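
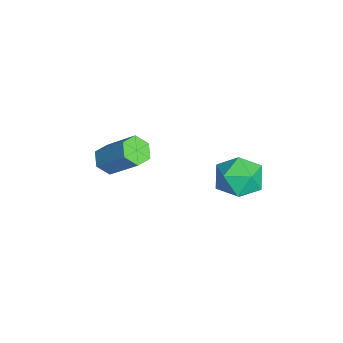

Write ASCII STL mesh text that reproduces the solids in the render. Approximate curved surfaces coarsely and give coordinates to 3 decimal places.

solid 
facet normal -0.628 0.429 0.649
outer loop
vertex 0.193 -0.319 1.599
vertex 0.771 -0.427 2.23
vertex 0.777 0.295 1.759
endloop
endfacet
facet normal -0.723 0.690 -0.008
outer loop
vertex 0.193 -0.319 1.599
vertex 0.777 0.295 1.759
vertex 0.585 0.084 0.945
endloop
endfacet
facet normal -0.886 0.146 -0.441
outer loop
vertex 0.193 -0.319 1.599
vertex 0.585 0.084 0.945
vertex 0.46 -0.769 0.914
endloop
endfacet
facet normal -0.891 -0.451 -0.051
outer loop
vertex 0.193 -0.319 1.599
vertex 0.46 -0.769 0.914
vertex 0.575 -1.085 1.708
endloop
endfacet
facet normal -0.732 -0.276 0.623
outer loop
vertex 0.193 -0.319 1.599
vertex 0.575 -1.085 1.708
vertex 0.771 -0.427 2.23
endloop
endfacet
facet normal -0.104 0.968 -0.227
outer loop
vertex 0.585 0.084 0.945
vertex 0.777 0.295 1.759
vertex 1.405 0.225 1.172
endloop
endfacet
facet normal 0.050 0.545 0.837
outer loop
vertex 0.777 0.295 1.759
vertex 0.771 -0.427 2.23
vertex 1.52 -0.091 1.966
endloop
endfacet
facet normal -0.118 -0.595 0.795
outer loop
vertex 0.771 -0.427 2.23
vertex 0.575 -1.085 1.708
vertex 1.395 -0.944 1.935
endloop
endfacet
facet normal -0.374 -0.879 -0.296
outer loop
vertex 0.575 -1.085 1.708
vertex 0.46 -0.769 0.914
vertex 1.203 -1.155 1.121
endloop
endfacet
facet normal -0.366 0.087 -0.927
outer loop
vertex 0.46 -0.769 0.914
vertex 0.585 0.084 0.945
vertex 1.209 -0.433 0.65
endloop
endfacet
facet normal 0.891 0.451 0.051
outer loop
vertex 1.787 -0.541 1.281
vertex 1.405 0.225 1.172
vertex 1.52 -0.091 1.966
endloop
endfacet
facet normal 0.886 -0.146 0.441
outer loop
vertex 1.787 -0.541 1.281
vertex 1.52 -0.091 1.966
vertex 1.395 -0.944 1.935
endloop
endfacet
facet normal 0.723 -0.690 0.008
outer loop
vertex 1.787 -0.541 1.281
vertex 1.395 -0.944 1.935
vertex 1.203 -1.155 1.121
endloop
endfacet
facet normal 0.628 -0.429 -0.649
outer loop
vertex 1.787 -0.541 1.281
vertex 1.203 -1.155 1.121
vertex 1.209 -0.433 0.65
endloop
endfacet
facet normal 0.732 0.276 -0.623
outer loop
vertex 1.787 -0.541 1.281
vertex 1.209 -0.433 0.65
vertex 1.405 0.225 1.172
endloop
endfacet
facet normal 0.374 0.879 0.296
outer loop
vertex 1.52 -0.091 1.966
vertex 1.405 0.225 1.172
vertex 0.777 0.295 1.759
endloop
endfacet
facet normal 0.366 -0.087 0.927
outer loop
vertex 1.395 -0.944 1.935
vertex 1.52 -0.091 1.966
vertex 0.771 -0.427 2.23
endloop
endfacet
facet normal 0.104 -0.968 0.227
outer loop
vertex 1.203 -1.155 1.121
vertex 1.395 -0.944 1.935
vertex 0.575 -1.085 1.708
endloop
endfacet
facet normal -0.050 -0.545 -0.837
outer loop
vertex 1.209 -0.433 0.65
vertex 1.203 -1.155 1.121
vertex 0.46 -0.769 0.914
endloop
endfacet
facet normal 0.118 0.595 -0.795
outer loop
vertex 1.405 0.225 1.172
vertex 1.209 -0.433 0.65
vertex 0.585 0.084 0.945
endloop
endfacet
facet normal -0.442 -0.552 -0.707
outer loop
vertex -2.631 -4.729 -1.342
vertex -3.043 -4.312 -1.41
vertex -2.549 -4.295 -1.732
endloop
endfacet
facet normal 0.886 -0.392 -0.249
outer loop
vertex -2.631 -4.729 -1.342
vertex -2.549 -4.295 -1.732
vertex -1.905 -3.825 -0.183
endloop
endfacet
facet normal 0.886 -0.391 -0.250
outer loop
vertex -1.905 -3.825 -0.183
vertex -2.549 -4.295 -1.732
vertex -1.823 -3.39 -0.573
endloop
endfacet
facet normal 0.443 0.551 0.708
outer loop
vertex -1.905 -3.825 -0.183
vertex -1.823 -3.39 -0.573
vertex -2.317 -3.408 -0.25
endloop
endfacet
facet normal -0.442 -0.552 -0.707
outer loop
vertex -2.549 -4.295 -1.732
vertex -3.043 -4.312 -1.41
vertex -2.961 -3.878 -1.8
endloop
endfacet
facet normal 0.563 0.442 -0.698
outer loop
vertex -2.549 -4.295 -1.732
vertex -2.961 -3.878 -1.8
vertex -1.823 -3.39 -0.573
endloop
endfacet
facet normal 0.563 0.442 -0.698
outer loop
vertex -1.823 -3.39 -0.573
vertex -2.961 -3.878 -1.8
vertex -2.235 -2.973 -0.641
endloop
endfacet
facet normal 0.442 0.552 0.707
outer loop
vertex -1.823 -3.39 -0.573
vertex -2.235 -2.973 -0.641
vertex -2.317 -3.408 -0.25
endloop
endfacet
facet normal -0.443 -0.551 -0.707
outer loop
vertex -2.961 -3.878 -1.8
vertex -3.043 -4.312 -1.41
vertex -3.455 -3.895 -1.477
endloop
endfacet
facet normal -0.322 0.833 -0.449
outer loop
vertex -2.961 -3.878 -1.8
vertex -3.455 -3.895 -1.477
vertex -2.235 -2.973 -0.641
endloop
endfacet
facet normal -0.323 0.834 -0.448
outer loop
vertex -2.235 -2.973 -0.641
vertex -3.455 -3.895 -1.477
vertex -2.729 -2.991 -0.318
endloop
endfacet
facet normal 0.442 0.552 0.707
outer loop
vertex -2.235 -2.973 -0.641
vertex -2.729 -2.991 -0.318
vertex -2.317 -3.408 -0.25
endloop
endfacet
facet normal -0.443 -0.551 -0.708
outer loop
vertex -3.455 -3.895 -1.477
vertex -3.043 -4.312 -1.41
vertex -3.537 -4.33 -1.087
endloop
endfacet
facet normal -0.886 0.391 0.250
outer loop
vertex -3.455 -3.895 -1.477
vertex -3.537 -4.33 -1.087
vertex -2.729 -2.991 -0.318
endloop
endfacet
facet normal -0.886 0.391 0.249
outer loop
vertex -2.729 -2.991 -0.318
vertex -3.537 -4.33 -1.087
vertex -2.811 -3.425 0.072
endloop
endfacet
facet normal 0.442 0.552 0.707
outer loop
vertex -2.729 -2.991 -0.318
vertex -2.811 -3.425 0.072
vertex -2.317 -3.408 -0.25
endloop
endfacet
facet normal -0.442 -0.552 -0.707
outer loop
vertex -3.537 -4.33 -1.087
vertex -3.043 -4.312 -1.41
vertex -3.125 -4.747 -1.019
endloop
endfacet
facet normal -0.563 -0.442 0.698
outer loop
vertex -3.537 -4.33 -1.087
vertex -3.125 -4.747 -1.019
vertex -2.811 -3.425 0.072
endloop
endfacet
facet normal -0.563 -0.442 0.698
outer loop
vertex -2.811 -3.425 0.072
vertex -3.125 -4.747 -1.019
vertex -2.399 -3.842 0.14
endloop
endfacet
facet normal 0.442 0.552 0.707
outer loop
vertex -2.811 -3.425 0.072
vertex -2.399 -3.842 0.14
vertex -2.317 -3.408 -0.25
endloop
endfacet
facet normal -0.442 -0.552 -0.707
outer loop
vertex -3.125 -4.747 -1.019
vertex -3.043 -4.312 -1.41
vertex -2.631 -4.729 -1.342
endloop
endfacet
facet normal 0.323 -0.833 0.448
outer loop
vertex -3.125 -4.747 -1.019
vertex -2.631 -4.729 -1.342
vertex -2.399 -3.842 0.14
endloop
endfacet
facet normal 0.322 -0.834 0.449
outer loop
vertex -2.399 -3.842 0.14
vertex -2.631 -4.729 -1.342
vertex -1.905 -3.825 -0.183
endloop
endfacet
facet normal 0.443 0.551 0.707
outer loop
vertex -2.399 -3.842 0.14
vertex -1.905 -3.825 -0.183
vertex -2.317 -3.408 -0.25
endloop
endfacet

endsolid


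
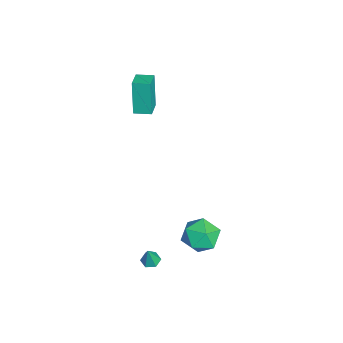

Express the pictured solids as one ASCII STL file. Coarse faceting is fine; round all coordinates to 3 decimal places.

solid 
facet normal -0.570 0.637 0.519
outer loop
vertex 2.372 1.546 -1.868
vertex 1.449 1.01 -2.224
vertex 1.955 0.687 -1.273
endloop
endfacet
facet normal 0.064 0.547 0.835
outer loop
vertex 2.372 1.546 -1.868
vertex 1.955 0.687 -1.273
vertex 3.066 0.782 -1.42
endloop
endfacet
facet normal 0.570 0.734 0.369
outer loop
vertex 2.372 1.546 -1.868
vertex 3.066 0.782 -1.42
vertex 3.247 1.165 -2.463
endloop
endfacet
facet normal 0.249 0.939 -0.235
outer loop
vertex 2.372 1.546 -1.868
vertex 3.247 1.165 -2.463
vertex 2.248 1.306 -2.96
endloop
endfacet
facet normal -0.456 0.879 -0.141
outer loop
vertex 2.372 1.546 -1.868
vertex 2.248 1.306 -2.96
vertex 1.449 1.01 -2.224
endloop
endfacet
facet normal 0.142 -0.147 0.979
outer loop
vertex 3.066 0.782 -1.42
vertex 1.955 0.687 -1.273
vertex 2.572 -0.226 -1.5
endloop
endfacet
facet normal -0.883 -0.003 0.469
outer loop
vertex 1.955 0.687 -1.273
vertex 1.449 1.01 -2.224
vertex 1.573 -0.085 -1.997
endloop
endfacet
facet normal -0.698 0.390 -0.601
outer loop
vertex 1.449 1.01 -2.224
vertex 2.248 1.306 -2.96
vertex 1.754 0.298 -3.04
endloop
endfacet
facet normal 0.443 0.487 -0.753
outer loop
vertex 2.248 1.306 -2.96
vertex 3.247 1.165 -2.463
vertex 2.865 0.393 -3.187
endloop
endfacet
facet normal 0.962 0.155 0.224
outer loop
vertex 3.247 1.165 -2.463
vertex 3.066 0.782 -1.42
vertex 3.371 0.07 -2.236
endloop
endfacet
facet normal -0.249 -0.939 0.235
outer loop
vertex 2.448 -0.466 -2.592
vertex 2.572 -0.226 -1.5
vertex 1.573 -0.085 -1.997
endloop
endfacet
facet normal -0.570 -0.734 -0.369
outer loop
vertex 2.448 -0.466 -2.592
vertex 1.573 -0.085 -1.997
vertex 1.754 0.298 -3.04
endloop
endfacet
facet normal -0.064 -0.547 -0.835
outer loop
vertex 2.448 -0.466 -2.592
vertex 1.754 0.298 -3.04
vertex 2.865 0.393 -3.187
endloop
endfacet
facet normal 0.570 -0.637 -0.519
outer loop
vertex 2.448 -0.466 -2.592
vertex 2.865 0.393 -3.187
vertex 3.371 0.07 -2.236
endloop
endfacet
facet normal 0.456 -0.879 0.141
outer loop
vertex 2.448 -0.466 -2.592
vertex 3.371 0.07 -2.236
vertex 2.572 -0.226 -1.5
endloop
endfacet
facet normal -0.443 -0.487 0.753
outer loop
vertex 1.573 -0.085 -1.997
vertex 2.572 -0.226 -1.5
vertex 1.955 0.687 -1.273
endloop
endfacet
facet normal -0.962 -0.155 -0.224
outer loop
vertex 1.754 0.298 -3.04
vertex 1.573 -0.085 -1.997
vertex 1.449 1.01 -2.224
endloop
endfacet
facet normal -0.142 0.147 -0.979
outer loop
vertex 2.865 0.393 -3.187
vertex 1.754 0.298 -3.04
vertex 2.248 1.306 -2.96
endloop
endfacet
facet normal 0.883 0.003 -0.469
outer loop
vertex 3.371 0.07 -2.236
vertex 2.865 0.393 -3.187
vertex 3.247 1.165 -2.463
endloop
endfacet
facet normal 0.698 -0.390 0.601
outer loop
vertex 2.572 -0.226 -1.5
vertex 3.371 0.07 -2.236
vertex 3.066 0.782 -1.42
endloop
endfacet
facet normal -0.953 0.190 -0.236
outer loop
vertex -4.473 -2.536 4.67
vertex -4.299 -1.584 4.733
vertex -3.966 -2.495 2.653
endloop
endfacet
facet normal -0.180 -0.981 -0.065
outer loop
vertex -2.861 -2.716 2.927
vertex -4.473 -2.536 4.67
vertex -3.966 -2.495 2.653
endloop
endfacet
facet normal -0.953 0.190 -0.236
outer loop
vertex -3.966 -2.495 2.653
vertex -4.299 -1.584 4.733
vertex -3.792 -1.543 2.716
endloop
endfacet
facet normal 0.244 0.020 -0.970
outer loop
vertex -3.792 -1.543 2.716
vertex -2.861 -2.716 2.927
vertex -3.966 -2.495 2.653
endloop
endfacet
facet normal -0.244 -0.020 0.970
outer loop
vertex -4.473 -2.536 4.67
vertex -3.194 -1.805 5.007
vertex -4.299 -1.584 4.733
endloop
endfacet
facet normal -0.180 -0.981 -0.065
outer loop
vertex -3.368 -2.757 4.944
vertex -4.473 -2.536 4.67
vertex -2.861 -2.716 2.927
endloop
endfacet
facet normal -0.244 -0.020 0.970
outer loop
vertex -3.368 -2.757 4.944
vertex -3.194 -1.805 5.007
vertex -4.473 -2.536 4.67
endloop
endfacet
facet normal 0.180 0.981 0.065
outer loop
vertex -4.299 -1.584 4.733
vertex -3.194 -1.805 5.007
vertex -3.792 -1.543 2.716
endloop
endfacet
facet normal 0.244 0.020 -0.970
outer loop
vertex -2.687 -1.764 2.99
vertex -2.861 -2.716 2.927
vertex -3.792 -1.543 2.716
endloop
endfacet
facet normal 0.180 0.981 0.065
outer loop
vertex -3.792 -1.543 2.716
vertex -3.194 -1.805 5.007
vertex -2.687 -1.764 2.99
endloop
endfacet
facet normal 0.953 -0.190 0.236
outer loop
vertex -2.687 -1.764 2.99
vertex -3.368 -2.757 4.944
vertex -2.861 -2.716 2.927
endloop
endfacet
facet normal 0.953 -0.190 0.236
outer loop
vertex -3.194 -1.805 5.007
vertex -3.368 -2.757 4.944
vertex -2.687 -1.764 2.99
endloop
endfacet
facet normal -0.276 0.121 -0.954
outer loop
vertex 4.042 -1.756 -3.067
vertex 3.586 -2.008 -2.967
vertex 3.616 -1.482 -2.909
endloop
endfacet
facet normal 0.592 0.747 0.301
outer loop
vertex 4.042 -1.756 -3.067
vertex 3.616 -1.482 -2.909
vertex 3.914 -2.152 -1.833
endloop
endfacet
facet normal -0.274 0.121 -0.954
outer loop
vertex 3.616 -1.482 -2.909
vertex 3.586 -2.008 -2.967
vertex 3.161 -1.734 -2.81
endloop
endfacet
facet normal -0.303 0.769 0.563
outer loop
vertex 3.616 -1.482 -2.909
vertex 3.161 -1.734 -2.81
vertex 3.914 -2.152 -1.833
endloop
endfacet
facet normal -0.274 0.121 -0.954
outer loop
vertex 3.161 -1.734 -2.81
vertex 3.586 -2.008 -2.967
vertex 3.13 -2.26 -2.868
endloop
endfacet
facet normal -0.796 -0.020 0.605
outer loop
vertex 3.161 -1.734 -2.81
vertex 3.13 -2.26 -2.868
vertex 3.914 -2.152 -1.833
endloop
endfacet
facet normal -0.275 0.123 -0.954
outer loop
vertex 3.13 -2.26 -2.868
vertex 3.586 -2.008 -2.967
vertex 3.556 -2.534 -3.026
endloop
endfacet
facet normal -0.394 -0.835 0.385
outer loop
vertex 3.13 -2.26 -2.868
vertex 3.556 -2.534 -3.026
vertex 3.914 -2.152 -1.833
endloop
endfacet
facet normal -0.275 0.123 -0.953
outer loop
vertex 3.556 -2.534 -3.026
vertex 3.586 -2.008 -2.967
vertex 4.011 -2.282 -3.125
endloop
endfacet
facet normal 0.501 -0.856 0.124
outer loop
vertex 3.556 -2.534 -3.026
vertex 4.011 -2.282 -3.125
vertex 3.914 -2.152 -1.833
endloop
endfacet
facet normal -0.276 0.121 -0.953
outer loop
vertex 4.011 -2.282 -3.125
vertex 3.586 -2.008 -2.967
vertex 4.042 -1.756 -3.067
endloop
endfacet
facet normal 0.994 -0.068 0.081
outer loop
vertex 4.011 -2.282 -3.125
vertex 4.042 -1.756 -3.067
vertex 3.914 -2.152 -1.833
endloop
endfacet

endsolid


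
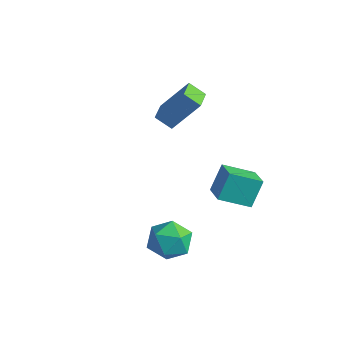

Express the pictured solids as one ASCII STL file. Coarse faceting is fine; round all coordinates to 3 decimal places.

solid 
facet normal -0.431 -0.439 -0.788
outer loop
vertex -2.415 0.686 2.888
vertex -3.134 1.661 2.739
vertex -1.732 1.098 2.285
endloop
endfacet
facet normal 0.589 -0.799 0.122
outer loop
vertex -0.826 2.019 3.941
vertex -2.415 0.686 2.888
vertex -1.732 1.098 2.285
endloop
endfacet
facet normal -0.432 -0.439 -0.788
outer loop
vertex -1.732 1.098 2.285
vertex -3.134 1.661 2.739
vertex -2.451 2.072 2.136
endloop
endfacet
facet normal 0.683 0.412 -0.603
outer loop
vertex -2.451 2.072 2.136
vertex -0.826 2.019 3.941
vertex -1.732 1.098 2.285
endloop
endfacet
facet normal -0.683 -0.412 0.603
outer loop
vertex -2.415 0.686 2.888
vertex -2.228 2.582 4.395
vertex -3.134 1.661 2.739
endloop
endfacet
facet normal 0.589 -0.799 0.123
outer loop
vertex -1.509 1.608 4.544
vertex -2.415 0.686 2.888
vertex -0.826 2.019 3.941
endloop
endfacet
facet normal -0.683 -0.412 0.603
outer loop
vertex -1.509 1.608 4.544
vertex -2.228 2.582 4.395
vertex -2.415 0.686 2.888
endloop
endfacet
facet normal -0.589 0.799 -0.122
outer loop
vertex -3.134 1.661 2.739
vertex -2.228 2.582 4.395
vertex -2.451 2.072 2.136
endloop
endfacet
facet normal 0.683 0.412 -0.603
outer loop
vertex -1.545 2.994 3.792
vertex -0.826 2.019 3.941
vertex -2.451 2.072 2.136
endloop
endfacet
facet normal -0.589 0.799 -0.122
outer loop
vertex -2.451 2.072 2.136
vertex -2.228 2.582 4.395
vertex -1.545 2.994 3.792
endloop
endfacet
facet normal 0.432 0.439 0.788
outer loop
vertex -1.545 2.994 3.792
vertex -1.509 1.608 4.544
vertex -0.826 2.019 3.941
endloop
endfacet
facet normal 0.431 0.439 0.788
outer loop
vertex -2.228 2.582 4.395
vertex -1.509 1.608 4.544
vertex -1.545 2.994 3.792
endloop
endfacet
facet normal -0.552 -0.728 0.407
outer loop
vertex 3.2 -0.007 2.898
vertex 2.077 0.599 2.458
vertex 3.28 -0.764 1.653
endloop
endfacet
facet normal 0.832 -0.448 0.326
outer loop
vertex 4.163 0.401 1.002
vertex 3.2 -0.007 2.898
vertex 3.28 -0.764 1.653
endloop
endfacet
facet normal -0.552 -0.728 0.407
outer loop
vertex 3.28 -0.764 1.653
vertex 2.077 0.599 2.458
vertex 2.157 -0.158 1.212
endloop
endfacet
facet normal 0.055 -0.519 -0.853
outer loop
vertex 2.157 -0.158 1.212
vertex 4.163 0.401 1.002
vertex 3.28 -0.764 1.653
endloop
endfacet
facet normal -0.055 0.518 0.853
outer loop
vertex 3.2 -0.007 2.898
vertex 2.96 1.764 1.807
vertex 2.077 0.599 2.458
endloop
endfacet
facet normal 0.832 -0.449 0.326
outer loop
vertex 4.083 1.158 2.248
vertex 3.2 -0.007 2.898
vertex 4.163 0.401 1.002
endloop
endfacet
facet normal -0.055 0.518 0.853
outer loop
vertex 4.083 1.158 2.248
vertex 2.96 1.764 1.807
vertex 3.2 -0.007 2.898
endloop
endfacet
facet normal -0.832 0.449 -0.326
outer loop
vertex 2.077 0.599 2.458
vertex 2.96 1.764 1.807
vertex 2.157 -0.158 1.212
endloop
endfacet
facet normal 0.055 -0.518 -0.854
outer loop
vertex 3.04 1.007 0.562
vertex 4.163 0.401 1.002
vertex 2.157 -0.158 1.212
endloop
endfacet
facet normal -0.832 0.449 -0.326
outer loop
vertex 2.157 -0.158 1.212
vertex 2.96 1.764 1.807
vertex 3.04 1.007 0.562
endloop
endfacet
facet normal 0.552 0.728 -0.407
outer loop
vertex 3.04 1.007 0.562
vertex 4.083 1.158 2.248
vertex 4.163 0.401 1.002
endloop
endfacet
facet normal 0.552 0.728 -0.407
outer loop
vertex 2.96 1.764 1.807
vertex 4.083 1.158 2.248
vertex 3.04 1.007 0.562
endloop
endfacet
facet normal -0.948 0.293 -0.127
outer loop
vertex 2.426 -3.388 -0.26
vertex 2.221 -3.598 0.782
vertex 2.565 -2.615 0.485
endloop
endfacet
facet normal -0.511 0.642 -0.571
outer loop
vertex 2.426 -3.388 -0.26
vertex 2.565 -2.615 0.485
vertex 3.293 -2.74 -0.307
endloop
endfacet
facet normal -0.172 0.160 -0.972
outer loop
vertex 2.426 -3.388 -0.26
vertex 3.293 -2.74 -0.307
vertex 3.399 -3.8 -0.5
endloop
endfacet
facet normal -0.398 -0.488 -0.777
outer loop
vertex 2.426 -3.388 -0.26
vertex 3.399 -3.8 -0.5
vertex 2.736 -4.33 0.173
endloop
endfacet
facet normal -0.878 -0.406 -0.254
outer loop
vertex 2.426 -3.388 -0.26
vertex 2.736 -4.33 0.173
vertex 2.221 -3.598 0.782
endloop
endfacet
facet normal -0.023 0.984 -0.177
outer loop
vertex 3.293 -2.74 -0.307
vertex 2.565 -2.615 0.485
vertex 3.624 -2.55 0.707
endloop
endfacet
facet normal -0.730 0.419 0.540
outer loop
vertex 2.565 -2.615 0.485
vertex 2.221 -3.598 0.782
vertex 2.961 -3.08 1.38
endloop
endfacet
facet normal -0.617 -0.712 0.335
outer loop
vertex 2.221 -3.598 0.782
vertex 2.736 -4.33 0.173
vertex 3.067 -4.14 1.187
endloop
endfacet
facet normal 0.159 -0.846 -0.510
outer loop
vertex 2.736 -4.33 0.173
vertex 3.399 -3.8 -0.5
vertex 3.795 -4.265 0.395
endloop
endfacet
facet normal 0.526 0.203 -0.826
outer loop
vertex 3.399 -3.8 -0.5
vertex 3.293 -2.74 -0.307
vertex 4.139 -3.282 0.098
endloop
endfacet
facet normal 0.398 0.488 0.777
outer loop
vertex 3.934 -3.492 1.14
vertex 3.624 -2.55 0.707
vertex 2.961 -3.08 1.38
endloop
endfacet
facet normal 0.172 -0.160 0.972
outer loop
vertex 3.934 -3.492 1.14
vertex 2.961 -3.08 1.38
vertex 3.067 -4.14 1.187
endloop
endfacet
facet normal 0.511 -0.642 0.571
outer loop
vertex 3.934 -3.492 1.14
vertex 3.067 -4.14 1.187
vertex 3.795 -4.265 0.395
endloop
endfacet
facet normal 0.948 -0.293 0.127
outer loop
vertex 3.934 -3.492 1.14
vertex 3.795 -4.265 0.395
vertex 4.139 -3.282 0.098
endloop
endfacet
facet normal 0.878 0.406 0.254
outer loop
vertex 3.934 -3.492 1.14
vertex 4.139 -3.282 0.098
vertex 3.624 -2.55 0.707
endloop
endfacet
facet normal -0.159 0.846 0.510
outer loop
vertex 2.961 -3.08 1.38
vertex 3.624 -2.55 0.707
vertex 2.565 -2.615 0.485
endloop
endfacet
facet normal -0.526 -0.203 0.826
outer loop
vertex 3.067 -4.14 1.187
vertex 2.961 -3.08 1.38
vertex 2.221 -3.598 0.782
endloop
endfacet
facet normal 0.023 -0.984 0.177
outer loop
vertex 3.795 -4.265 0.395
vertex 3.067 -4.14 1.187
vertex 2.736 -4.33 0.173
endloop
endfacet
facet normal 0.730 -0.419 -0.540
outer loop
vertex 4.139 -3.282 0.098
vertex 3.795 -4.265 0.395
vertex 3.399 -3.8 -0.5
endloop
endfacet
facet normal 0.617 0.712 -0.335
outer loop
vertex 3.624 -2.55 0.707
vertex 4.139 -3.282 0.098
vertex 3.293 -2.74 -0.307
endloop
endfacet

endsolid


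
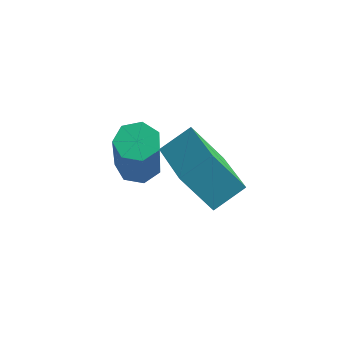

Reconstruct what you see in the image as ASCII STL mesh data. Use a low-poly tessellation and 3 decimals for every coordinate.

solid 
facet normal -0.225 0.389 -0.893
outer loop
vertex -0.127 2.218 -2.737
vertex -0.419 1.813 -2.84
vertex -0.551 2.251 -2.616
endloop
endfacet
facet normal 0.173 0.918 0.357
outer loop
vertex -0.127 2.218 -2.737
vertex -0.551 2.251 -2.616
vertex 0.291 1.492 -1.076
endloop
endfacet
facet normal 0.175 0.918 0.356
outer loop
vertex 0.291 1.492 -1.076
vertex -0.551 2.251 -2.616
vertex -0.133 1.526 -0.955
endloop
endfacet
facet normal 0.224 -0.390 0.893
outer loop
vertex 0.291 1.492 -1.076
vertex -0.133 1.526 -0.955
vertex -0.001 1.087 -1.18
endloop
endfacet
facet normal -0.224 0.389 -0.893
outer loop
vertex -0.551 2.251 -2.616
vertex -0.419 1.813 -2.84
vertex -0.876 1.954 -2.664
endloop
endfacet
facet normal -0.641 0.631 0.437
outer loop
vertex -0.551 2.251 -2.616
vertex -0.876 1.954 -2.664
vertex -0.133 1.526 -0.955
endloop
endfacet
facet normal -0.641 0.631 0.437
outer loop
vertex -0.133 1.526 -0.955
vertex -0.876 1.954 -2.664
vertex -0.458 1.229 -1.003
endloop
endfacet
facet normal 0.225 -0.390 0.893
outer loop
vertex -0.133 1.526 -0.955
vertex -0.458 1.229 -1.003
vertex -0.001 1.087 -1.18
endloop
endfacet
facet normal -0.223 0.391 -0.893
outer loop
vertex -0.876 1.954 -2.664
vertex -0.419 1.813 -2.84
vertex -0.857 1.551 -2.845
endloop
endfacet
facet normal -0.973 -0.130 0.188
outer loop
vertex -0.876 1.954 -2.664
vertex -0.857 1.551 -2.845
vertex -0.458 1.229 -1.003
endloop
endfacet
facet normal -0.973 -0.132 0.188
outer loop
vertex -0.458 1.229 -1.003
vertex -0.857 1.551 -2.845
vertex -0.438 0.825 -1.184
endloop
endfacet
facet normal 0.225 -0.389 0.893
outer loop
vertex -0.458 1.229 -1.003
vertex -0.438 0.825 -1.184
vertex -0.001 1.087 -1.18
endloop
endfacet
facet normal -0.223 0.390 -0.893
outer loop
vertex -0.857 1.551 -2.845
vertex -0.419 1.813 -2.84
vertex -0.508 1.345 -3.022
endloop
endfacet
facet normal -0.572 -0.795 -0.203
outer loop
vertex -0.857 1.551 -2.845
vertex -0.508 1.345 -3.022
vertex -0.438 0.825 -1.184
endloop
endfacet
facet normal -0.574 -0.794 -0.203
outer loop
vertex -0.438 0.825 -1.184
vertex -0.508 1.345 -3.022
vertex -0.09 0.619 -1.362
endloop
endfacet
facet normal 0.226 -0.390 0.893
outer loop
vertex -0.438 0.825 -1.184
vertex -0.09 0.619 -1.362
vertex -0.001 1.087 -1.18
endloop
endfacet
facet normal -0.225 0.390 -0.893
outer loop
vertex -0.508 1.345 -3.022
vertex -0.419 1.813 -2.84
vertex -0.092 1.491 -3.063
endloop
endfacet
facet normal 0.258 -0.860 -0.441
outer loop
vertex -0.508 1.345 -3.022
vertex -0.092 1.491 -3.063
vertex -0.09 0.619 -1.362
endloop
endfacet
facet normal 0.261 -0.859 -0.441
outer loop
vertex -0.09 0.619 -1.362
vertex -0.092 1.491 -3.063
vertex 0.326 0.766 -1.402
endloop
endfacet
facet normal 0.224 -0.390 0.893
outer loop
vertex -0.09 0.619 -1.362
vertex 0.326 0.766 -1.402
vertex -0.001 1.087 -1.18
endloop
endfacet
facet normal -0.225 0.390 -0.893
outer loop
vertex -0.092 1.491 -3.063
vertex -0.419 1.813 -2.84
vertex 0.077 1.879 -2.936
endloop
endfacet
facet normal 0.896 -0.277 -0.346
outer loop
vertex -0.092 1.491 -3.063
vertex 0.077 1.879 -2.936
vertex 0.326 0.766 -1.402
endloop
endfacet
facet normal 0.895 -0.279 -0.347
outer loop
vertex 0.326 0.766 -1.402
vertex 0.077 1.879 -2.936
vertex 0.496 1.154 -1.275
endloop
endfacet
facet normal 0.223 -0.390 0.893
outer loop
vertex 0.326 0.766 -1.402
vertex 0.496 1.154 -1.275
vertex -0.001 1.087 -1.18
endloop
endfacet
facet normal -0.225 0.389 -0.893
outer loop
vertex 0.077 1.879 -2.936
vertex -0.419 1.813 -2.84
vertex -0.127 2.218 -2.737
endloop
endfacet
facet normal 0.859 0.513 0.007
outer loop
vertex 0.077 1.879 -2.936
vertex -0.127 2.218 -2.737
vertex 0.496 1.154 -1.275
endloop
endfacet
facet normal 0.857 0.515 0.009
outer loop
vertex 0.496 1.154 -1.275
vertex -0.127 2.218 -2.737
vertex 0.291 1.492 -1.076
endloop
endfacet
facet normal 0.223 -0.390 0.893
outer loop
vertex 0.496 1.154 -1.275
vertex 0.291 1.492 -1.076
vertex -0.001 1.087 -1.18
endloop
endfacet
facet normal -0.682 0.659 -0.317
outer loop
vertex 0.842 1.846 -0.926
vertex 1.499 2.073 -1.867
vertex 0.444 1.229 -1.353
endloop
endfacet
facet normal -0.562 -0.194 0.804
outer loop
vertex 1.521 0.187 -0.853
vertex 0.842 1.846 -0.926
vertex 0.444 1.229 -1.353
endloop
endfacet
facet normal -0.682 0.659 -0.317
outer loop
vertex 0.444 1.229 -1.353
vertex 1.499 2.073 -1.867
vertex 1.101 1.456 -2.294
endloop
endfacet
facet normal -0.469 -0.726 -0.503
outer loop
vertex 1.101 1.456 -2.294
vertex 1.521 0.187 -0.853
vertex 0.444 1.229 -1.353
endloop
endfacet
facet normal 0.469 0.726 0.503
outer loop
vertex 0.842 1.846 -0.926
vertex 2.576 1.031 -1.367
vertex 1.499 2.073 -1.867
endloop
endfacet
facet normal -0.562 -0.194 0.804
outer loop
vertex 1.919 0.804 -0.426
vertex 0.842 1.846 -0.926
vertex 1.521 0.187 -0.853
endloop
endfacet
facet normal 0.469 0.726 0.503
outer loop
vertex 1.919 0.804 -0.426
vertex 2.576 1.031 -1.367
vertex 0.842 1.846 -0.926
endloop
endfacet
facet normal 0.562 0.194 -0.804
outer loop
vertex 1.499 2.073 -1.867
vertex 2.576 1.031 -1.367
vertex 1.101 1.456 -2.294
endloop
endfacet
facet normal -0.469 -0.726 -0.503
outer loop
vertex 2.178 0.414 -1.794
vertex 1.521 0.187 -0.853
vertex 1.101 1.456 -2.294
endloop
endfacet
facet normal 0.562 0.194 -0.804
outer loop
vertex 1.101 1.456 -2.294
vertex 2.576 1.031 -1.367
vertex 2.178 0.414 -1.794
endloop
endfacet
facet normal 0.682 -0.659 0.317
outer loop
vertex 2.178 0.414 -1.794
vertex 1.919 0.804 -0.426
vertex 1.521 0.187 -0.853
endloop
endfacet
facet normal 0.682 -0.659 0.317
outer loop
vertex 2.576 1.031 -1.367
vertex 1.919 0.804 -0.426
vertex 2.178 0.414 -1.794
endloop
endfacet

endsolid


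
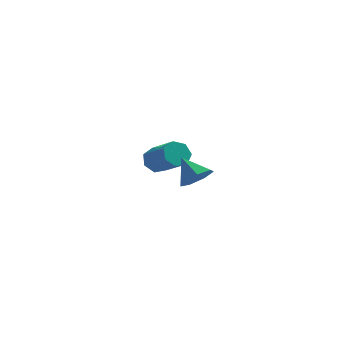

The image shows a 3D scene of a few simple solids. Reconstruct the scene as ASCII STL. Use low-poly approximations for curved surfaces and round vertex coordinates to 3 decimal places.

solid 
facet normal -0.632 0.546 -0.550
outer loop
vertex -0.759 3.886 -4.38
vertex -1.202 3.931 -3.827
vertex -0.67 4.367 -4.005
endloop
endfacet
facet normal 0.762 0.305 -0.572
outer loop
vertex -0.759 3.886 -4.38
vertex -0.67 4.367 -4.005
vertex 0.404 2.883 -3.366
endloop
endfacet
facet normal 0.761 0.304 -0.573
outer loop
vertex 0.404 2.883 -3.366
vertex -0.67 4.367 -4.005
vertex 0.493 3.365 -2.992
endloop
endfacet
facet normal 0.633 -0.544 0.551
outer loop
vertex 0.404 2.883 -3.366
vertex 0.493 3.365 -2.992
vertex -0.038 2.929 -2.813
endloop
endfacet
facet normal -0.631 0.546 -0.551
outer loop
vertex -0.67 4.367 -4.005
vertex -1.202 3.931 -3.827
vertex -0.982 4.52 -3.496
endloop
endfacet
facet normal 0.587 0.801 0.119
outer loop
vertex -0.67 4.367 -4.005
vertex -0.982 4.52 -3.496
vertex 0.493 3.365 -2.992
endloop
endfacet
facet normal 0.587 0.801 0.119
outer loop
vertex 0.493 3.365 -2.992
vertex -0.982 4.52 -3.496
vertex 0.181 3.518 -2.483
endloop
endfacet
facet normal 0.633 -0.544 0.551
outer loop
vertex 0.493 3.365 -2.992
vertex 0.181 3.518 -2.483
vertex -0.038 2.929 -2.813
endloop
endfacet
facet normal -0.632 0.545 -0.551
outer loop
vertex -0.982 4.52 -3.496
vertex -1.202 3.931 -3.827
vertex -1.459 4.23 -3.236
endloop
endfacet
facet normal -0.029 0.694 0.720
outer loop
vertex -0.982 4.52 -3.496
vertex -1.459 4.23 -3.236
vertex 0.181 3.518 -2.483
endloop
endfacet
facet normal -0.030 0.693 0.720
outer loop
vertex 0.181 3.518 -2.483
vertex -1.459 4.23 -3.236
vertex -0.296 3.227 -2.223
endloop
endfacet
facet normal 0.632 -0.544 0.551
outer loop
vertex 0.181 3.518 -2.483
vertex -0.296 3.227 -2.223
vertex -0.038 2.929 -2.813
endloop
endfacet
facet normal -0.632 0.545 -0.551
outer loop
vertex -1.459 4.23 -3.236
vertex -1.202 3.931 -3.827
vertex -1.742 3.715 -3.421
endloop
endfacet
facet normal -0.624 0.063 0.779
outer loop
vertex -1.459 4.23 -3.236
vertex -1.742 3.715 -3.421
vertex -0.296 3.227 -2.223
endloop
endfacet
facet normal -0.624 0.064 0.779
outer loop
vertex -0.296 3.227 -2.223
vertex -1.742 3.715 -3.421
vertex -0.579 2.712 -2.407
endloop
endfacet
facet normal 0.632 -0.544 0.551
outer loop
vertex -0.296 3.227 -2.223
vertex -0.579 2.712 -2.407
vertex -0.038 2.929 -2.813
endloop
endfacet
facet normal -0.632 0.545 -0.551
outer loop
vertex -1.742 3.715 -3.421
vertex -1.202 3.931 -3.827
vertex -1.618 3.363 -3.911
endloop
endfacet
facet normal -0.748 -0.614 0.251
outer loop
vertex -1.742 3.715 -3.421
vertex -1.618 3.363 -3.911
vertex -0.579 2.712 -2.407
endloop
endfacet
facet normal -0.748 -0.614 0.251
outer loop
vertex -0.579 2.712 -2.407
vertex -1.618 3.363 -3.911
vertex -0.455 2.36 -2.897
endloop
endfacet
facet normal 0.632 -0.545 0.551
outer loop
vertex -0.579 2.712 -2.407
vertex -0.455 2.36 -2.897
vertex -0.038 2.929 -2.813
endloop
endfacet
facet normal -0.633 0.545 -0.550
outer loop
vertex -1.618 3.363 -3.911
vertex -1.202 3.931 -3.827
vertex -1.181 3.439 -4.338
endloop
endfacet
facet normal -0.310 -0.829 -0.465
outer loop
vertex -1.618 3.363 -3.911
vertex -1.181 3.439 -4.338
vertex -0.455 2.36 -2.897
endloop
endfacet
facet normal -0.310 -0.829 -0.465
outer loop
vertex -0.455 2.36 -2.897
vertex -1.181 3.439 -4.338
vertex -0.017 2.436 -3.324
endloop
endfacet
facet normal 0.632 -0.545 0.551
outer loop
vertex -0.455 2.36 -2.897
vertex -0.017 2.436 -3.324
vertex -0.038 2.929 -2.813
endloop
endfacet
facet normal -0.632 0.545 -0.551
outer loop
vertex -1.181 3.439 -4.338
vertex -1.202 3.931 -3.827
vertex -0.759 3.886 -4.38
endloop
endfacet
facet normal 0.362 -0.420 -0.832
outer loop
vertex -1.181 3.439 -4.338
vertex -0.759 3.886 -4.38
vertex -0.017 2.436 -3.324
endloop
endfacet
facet normal 0.363 -0.420 -0.832
outer loop
vertex -0.017 2.436 -3.324
vertex -0.759 3.886 -4.38
vertex 0.404 2.883 -3.366
endloop
endfacet
facet normal 0.633 -0.544 0.551
outer loop
vertex -0.017 2.436 -3.324
vertex 0.404 2.883 -3.366
vertex -0.038 2.929 -2.813
endloop
endfacet
facet normal 0.617 -0.440 -0.653
outer loop
vertex 2.42 -1.88 -1.108
vertex 1.865 -1.825 -1.669
vertex 2.432 -1.306 -1.483
endloop
endfacet
facet normal 0.379 0.500 0.778
outer loop
vertex 2.42 -1.88 -1.108
vertex 2.432 -1.306 -1.483
vertex 1.095 -1.275 -0.851
endloop
endfacet
facet normal 0.616 -0.439 -0.654
outer loop
vertex 2.432 -1.306 -1.483
vertex 1.865 -1.825 -1.669
vertex 2.017 -1.122 -1.997
endloop
endfacet
facet normal 0.134 0.962 0.236
outer loop
vertex 2.432 -1.306 -1.483
vertex 2.017 -1.122 -1.997
vertex 1.095 -1.275 -0.851
endloop
endfacet
facet normal 0.616 -0.438 -0.654
outer loop
vertex 2.017 -1.122 -1.997
vertex 1.865 -1.825 -1.669
vertex 1.488 -1.467 -2.264
endloop
endfacet
facet normal -0.442 0.864 -0.240
outer loop
vertex 2.017 -1.122 -1.997
vertex 1.488 -1.467 -2.264
vertex 1.095 -1.275 -0.851
endloop
endfacet
facet normal 0.615 -0.440 -0.654
outer loop
vertex 1.488 -1.467 -2.264
vertex 1.865 -1.825 -1.669
vertex 1.243 -2.081 -2.082
endloop
endfacet
facet normal -0.915 0.278 -0.292
outer loop
vertex 1.488 -1.467 -2.264
vertex 1.243 -2.081 -2.082
vertex 1.095 -1.275 -0.851
endloop
endfacet
facet normal 0.615 -0.439 -0.655
outer loop
vertex 1.243 -2.081 -2.082
vertex 1.865 -1.825 -1.669
vertex 1.467 -2.502 -1.589
endloop
endfacet
facet normal -0.928 -0.353 0.120
outer loop
vertex 1.243 -2.081 -2.082
vertex 1.467 -2.502 -1.589
vertex 1.095 -1.275 -0.851
endloop
endfacet
facet normal 0.616 -0.440 -0.653
outer loop
vertex 1.467 -2.502 -1.589
vertex 1.865 -1.825 -1.669
vertex 1.99 -2.412 -1.156
endloop
endfacet
facet normal -0.472 -0.555 0.685
outer loop
vertex 1.467 -2.502 -1.589
vertex 1.99 -2.412 -1.156
vertex 1.095 -1.275 -0.851
endloop
endfacet
facet normal 0.617 -0.439 -0.653
outer loop
vertex 1.99 -2.412 -1.156
vertex 1.865 -1.825 -1.669
vertex 2.42 -1.88 -1.108
endloop
endfacet
facet normal 0.109 -0.176 0.978
outer loop
vertex 1.99 -2.412 -1.156
vertex 2.42 -1.88 -1.108
vertex 1.095 -1.275 -0.851
endloop
endfacet

endsolid


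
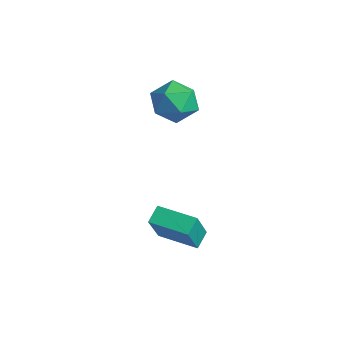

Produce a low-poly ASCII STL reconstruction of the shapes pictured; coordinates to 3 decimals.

solid 
facet normal -0.296 0.427 -0.854
outer loop
vertex -1.697 -0.56 -3.527
vertex -0.172 0.314 -3.619
vertex -1.347 -1.218 -3.977
endloop
endfacet
facet normal -0.867 -0.496 0.052
outer loop
vertex -0.768 -2.054 -2.301
vertex -1.697 -0.56 -3.527
vertex -1.347 -1.218 -3.977
endloop
endfacet
facet normal -0.295 0.426 -0.855
outer loop
vertex -1.347 -1.218 -3.977
vertex -0.172 0.314 -3.619
vertex 0.178 -0.344 -4.068
endloop
endfacet
facet normal 0.402 -0.756 -0.516
outer loop
vertex 0.178 -0.344 -4.068
vertex -0.768 -2.054 -2.301
vertex -1.347 -1.218 -3.977
endloop
endfacet
facet normal -0.402 0.756 0.516
outer loop
vertex -1.697 -0.56 -3.527
vertex 0.407 -0.522 -1.943
vertex -0.172 0.314 -3.619
endloop
endfacet
facet normal -0.867 -0.496 0.052
outer loop
vertex -1.118 -1.396 -1.852
vertex -1.697 -0.56 -3.527
vertex -0.768 -2.054 -2.301
endloop
endfacet
facet normal -0.402 0.756 0.516
outer loop
vertex -1.118 -1.396 -1.852
vertex 0.407 -0.522 -1.943
vertex -1.697 -0.56 -3.527
endloop
endfacet
facet normal 0.867 0.496 -0.052
outer loop
vertex -0.172 0.314 -3.619
vertex 0.407 -0.522 -1.943
vertex 0.178 -0.344 -4.068
endloop
endfacet
facet normal 0.402 -0.756 -0.516
outer loop
vertex 0.757 -1.18 -2.393
vertex -0.768 -2.054 -2.301
vertex 0.178 -0.344 -4.068
endloop
endfacet
facet normal 0.867 0.496 -0.052
outer loop
vertex 0.178 -0.344 -4.068
vertex 0.407 -0.522 -1.943
vertex 0.757 -1.18 -2.393
endloop
endfacet
facet normal 0.296 -0.426 0.855
outer loop
vertex 0.757 -1.18 -2.393
vertex -1.118 -1.396 -1.852
vertex -0.768 -2.054 -2.301
endloop
endfacet
facet normal 0.296 -0.427 0.854
outer loop
vertex 0.407 -0.522 -1.943
vertex -1.118 -1.396 -1.852
vertex 0.757 -1.18 -2.393
endloop
endfacet
facet normal -0.544 0.787 -0.291
outer loop
vertex -4.026 1.768 0.873
vertex -4.817 1.501 1.628
vertex -3.974 2.189 1.915
endloop
endfacet
facet normal 0.154 0.913 -0.377
outer loop
vertex -4.026 1.768 0.873
vertex -3.974 2.189 1.915
vertex -3.038 1.823 1.41
endloop
endfacet
facet normal 0.417 0.411 -0.810
outer loop
vertex -4.026 1.768 0.873
vertex -3.038 1.823 1.41
vertex -3.302 0.909 0.81
endloop
endfacet
facet normal -0.116 -0.025 -0.993
outer loop
vertex -4.026 1.768 0.873
vertex -3.302 0.909 0.81
vertex -4.401 0.71 0.944
endloop
endfacet
facet normal -0.711 0.207 -0.672
outer loop
vertex -4.026 1.768 0.873
vertex -4.401 0.71 0.944
vertex -4.817 1.501 1.628
endloop
endfacet
facet normal 0.470 0.844 0.259
outer loop
vertex -3.038 1.823 1.41
vertex -3.974 2.189 1.915
vertex -3.219 1.59 2.496
endloop
endfacet
facet normal -0.658 0.640 0.398
outer loop
vertex -3.974 2.189 1.915
vertex -4.817 1.501 1.628
vertex -4.318 1.391 2.63
endloop
endfacet
facet normal -0.929 -0.299 -0.219
outer loop
vertex -4.817 1.501 1.628
vertex -4.401 0.71 0.944
vertex -4.582 0.477 2.03
endloop
endfacet
facet normal 0.032 -0.675 -0.737
outer loop
vertex -4.401 0.71 0.944
vertex -3.302 0.909 0.81
vertex -3.646 0.111 1.525
endloop
endfacet
facet normal 0.896 0.032 -0.443
outer loop
vertex -3.302 0.909 0.81
vertex -3.038 1.823 1.41
vertex -2.803 0.799 1.812
endloop
endfacet
facet normal 0.116 0.025 0.993
outer loop
vertex -3.594 0.532 2.567
vertex -3.219 1.59 2.496
vertex -4.318 1.391 2.63
endloop
endfacet
facet normal -0.417 -0.411 0.810
outer loop
vertex -3.594 0.532 2.567
vertex -4.318 1.391 2.63
vertex -4.582 0.477 2.03
endloop
endfacet
facet normal -0.154 -0.913 0.377
outer loop
vertex -3.594 0.532 2.567
vertex -4.582 0.477 2.03
vertex -3.646 0.111 1.525
endloop
endfacet
facet normal 0.544 -0.787 0.291
outer loop
vertex -3.594 0.532 2.567
vertex -3.646 0.111 1.525
vertex -2.803 0.799 1.812
endloop
endfacet
facet normal 0.711 -0.207 0.672
outer loop
vertex -3.594 0.532 2.567
vertex -2.803 0.799 1.812
vertex -3.219 1.59 2.496
endloop
endfacet
facet normal -0.032 0.675 0.737
outer loop
vertex -4.318 1.391 2.63
vertex -3.219 1.59 2.496
vertex -3.974 2.189 1.915
endloop
endfacet
facet normal -0.896 -0.032 0.443
outer loop
vertex -4.582 0.477 2.03
vertex -4.318 1.391 2.63
vertex -4.817 1.501 1.628
endloop
endfacet
facet normal -0.470 -0.844 -0.259
outer loop
vertex -3.646 0.111 1.525
vertex -4.582 0.477 2.03
vertex -4.401 0.71 0.944
endloop
endfacet
facet normal 0.658 -0.640 -0.398
outer loop
vertex -2.803 0.799 1.812
vertex -3.646 0.111 1.525
vertex -3.302 0.909 0.81
endloop
endfacet
facet normal 0.929 0.299 0.219
outer loop
vertex -3.219 1.59 2.496
vertex -2.803 0.799 1.812
vertex -3.038 1.823 1.41
endloop
endfacet

endsolid


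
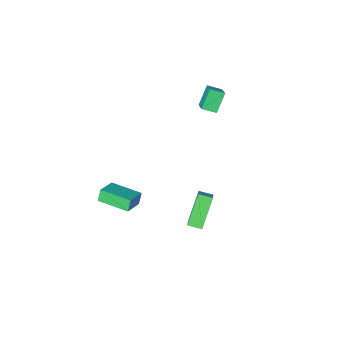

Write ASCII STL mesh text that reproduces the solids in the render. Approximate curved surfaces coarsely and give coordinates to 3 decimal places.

solid 
facet normal -0.524 -0.344 0.779
outer loop
vertex 0.024 2.035 -1.552
vertex -0.618 2.61 -1.73
vertex -0.393 1.394 -2.115
endloop
endfacet
facet normal 0.730 -0.653 0.202
outer loop
vertex 0.758 2.15 -3.83
vertex 0.024 2.035 -1.552
vertex -0.393 1.394 -2.115
endloop
endfacet
facet normal -0.523 -0.344 0.780
outer loop
vertex -0.393 1.394 -2.115
vertex -0.618 2.61 -1.73
vertex -1.036 1.968 -2.293
endloop
endfacet
facet normal -0.439 -0.676 -0.592
outer loop
vertex -1.036 1.968 -2.293
vertex 0.758 2.15 -3.83
vertex -0.393 1.394 -2.115
endloop
endfacet
facet normal 0.440 0.675 0.593
outer loop
vertex 0.024 2.035 -1.552
vertex 0.533 3.366 -3.445
vertex -0.618 2.61 -1.73
endloop
endfacet
facet normal 0.730 -0.653 0.202
outer loop
vertex 1.176 2.792 -3.267
vertex 0.024 2.035 -1.552
vertex 0.758 2.15 -3.83
endloop
endfacet
facet normal 0.439 0.675 0.593
outer loop
vertex 1.176 2.792 -3.267
vertex 0.533 3.366 -3.445
vertex 0.024 2.035 -1.552
endloop
endfacet
facet normal -0.730 0.653 -0.202
outer loop
vertex -0.618 2.61 -1.73
vertex 0.533 3.366 -3.445
vertex -1.036 1.968 -2.293
endloop
endfacet
facet normal -0.440 -0.675 -0.593
outer loop
vertex 0.116 2.725 -4.008
vertex 0.758 2.15 -3.83
vertex -1.036 1.968 -2.293
endloop
endfacet
facet normal -0.730 0.653 -0.202
outer loop
vertex -1.036 1.968 -2.293
vertex 0.533 3.366 -3.445
vertex 0.116 2.725 -4.008
endloop
endfacet
facet normal 0.524 0.343 -0.780
outer loop
vertex 0.116 2.725 -4.008
vertex 1.176 2.792 -3.267
vertex 0.758 2.15 -3.83
endloop
endfacet
facet normal 0.523 0.344 -0.780
outer loop
vertex 0.533 3.366 -3.445
vertex 1.176 2.792 -3.267
vertex 0.116 2.725 -4.008
endloop
endfacet
facet normal -0.553 -0.284 0.783
outer loop
vertex -3.833 -3.504 2.047
vertex -3.549 -2.694 2.541
vertex -4.584 -3.024 1.691
endloop
endfacet
facet normal -0.286 -0.818 -0.499
outer loop
vertex -3.771 -2.606 0.539
vertex -3.833 -3.504 2.047
vertex -4.584 -3.024 1.691
endloop
endfacet
facet normal -0.553 -0.284 0.783
outer loop
vertex -4.584 -3.024 1.691
vertex -3.549 -2.694 2.541
vertex -4.3 -2.214 2.185
endloop
endfacet
facet normal -0.782 0.500 -0.371
outer loop
vertex -4.3 -2.214 2.185
vertex -3.771 -2.606 0.539
vertex -4.584 -3.024 1.691
endloop
endfacet
facet normal 0.782 -0.500 0.371
outer loop
vertex -3.833 -3.504 2.047
vertex -2.736 -2.276 1.389
vertex -3.549 -2.694 2.541
endloop
endfacet
facet normal -0.286 -0.818 -0.499
outer loop
vertex -3.02 -3.086 0.895
vertex -3.833 -3.504 2.047
vertex -3.771 -2.606 0.539
endloop
endfacet
facet normal 0.782 -0.500 0.371
outer loop
vertex -3.02 -3.086 0.895
vertex -2.736 -2.276 1.389
vertex -3.833 -3.504 2.047
endloop
endfacet
facet normal 0.286 0.818 0.499
outer loop
vertex -3.549 -2.694 2.541
vertex -2.736 -2.276 1.389
vertex -4.3 -2.214 2.185
endloop
endfacet
facet normal -0.782 0.500 -0.371
outer loop
vertex -3.487 -1.796 1.033
vertex -3.771 -2.606 0.539
vertex -4.3 -2.214 2.185
endloop
endfacet
facet normal 0.286 0.818 0.499
outer loop
vertex -4.3 -2.214 2.185
vertex -2.736 -2.276 1.389
vertex -3.487 -1.796 1.033
endloop
endfacet
facet normal 0.553 0.284 -0.783
outer loop
vertex -3.487 -1.796 1.033
vertex -3.02 -3.086 0.895
vertex -3.771 -2.606 0.539
endloop
endfacet
facet normal 0.553 0.284 -0.783
outer loop
vertex -2.736 -2.276 1.389
vertex -3.02 -3.086 0.895
vertex -3.487 -1.796 1.033
endloop
endfacet
facet normal -0.774 -0.489 -0.403
outer loop
vertex 3.761 -1.482 -1.732
vertex 2.713 0.186 -1.742
vertex 4.043 -1.31 -2.482
endloop
endfacet
facet normal 0.532 -0.847 0.006
outer loop
vertex 5.127 -0.626 -1.918
vertex 3.761 -1.482 -1.732
vertex 4.043 -1.31 -2.482
endloop
endfacet
facet normal -0.774 -0.488 -0.403
outer loop
vertex 4.043 -1.31 -2.482
vertex 2.713 0.186 -1.742
vertex 2.996 0.358 -2.493
endloop
endfacet
facet normal 0.344 0.210 -0.915
outer loop
vertex 2.996 0.358 -2.493
vertex 5.127 -0.626 -1.918
vertex 4.043 -1.31 -2.482
endloop
endfacet
facet normal -0.344 -0.210 0.915
outer loop
vertex 3.761 -1.482 -1.732
vertex 3.797 0.87 -1.178
vertex 2.713 0.186 -1.742
endloop
endfacet
facet normal 0.532 -0.847 0.006
outer loop
vertex 4.844 -0.798 -1.167
vertex 3.761 -1.482 -1.732
vertex 5.127 -0.626 -1.918
endloop
endfacet
facet normal -0.345 -0.210 0.915
outer loop
vertex 4.844 -0.798 -1.167
vertex 3.797 0.87 -1.178
vertex 3.761 -1.482 -1.732
endloop
endfacet
facet normal -0.531 0.847 -0.006
outer loop
vertex 2.713 0.186 -1.742
vertex 3.797 0.87 -1.178
vertex 2.996 0.358 -2.493
endloop
endfacet
facet normal 0.344 0.211 -0.915
outer loop
vertex 4.079 1.042 -1.928
vertex 5.127 -0.626 -1.918
vertex 2.996 0.358 -2.493
endloop
endfacet
facet normal -0.532 0.847 -0.006
outer loop
vertex 2.996 0.358 -2.493
vertex 3.797 0.87 -1.178
vertex 4.079 1.042 -1.928
endloop
endfacet
facet normal 0.774 0.489 0.403
outer loop
vertex 4.079 1.042 -1.928
vertex 4.844 -0.798 -1.167
vertex 5.127 -0.626 -1.918
endloop
endfacet
facet normal 0.774 0.488 0.403
outer loop
vertex 3.797 0.87 -1.178
vertex 4.844 -0.798 -1.167
vertex 4.079 1.042 -1.928
endloop
endfacet

endsolid


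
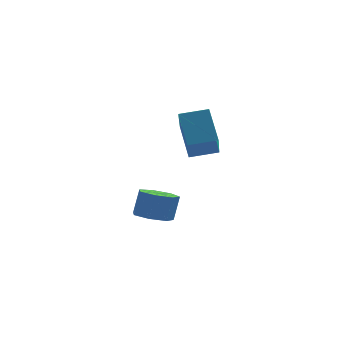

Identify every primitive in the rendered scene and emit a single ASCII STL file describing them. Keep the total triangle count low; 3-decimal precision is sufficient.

solid 
facet normal -0.223 -0.258 -0.940
outer loop
vertex -2.995 -0.634 -3.28
vertex -3.626 0.189 -3.356
vertex -2.612 0.126 -3.579
endloop
endfacet
facet normal 0.877 -0.473 -0.079
outer loop
vertex -2.995 -0.634 -3.28
vertex -2.612 0.126 -3.579
vertex -2.664 -0.252 -1.889
endloop
endfacet
facet normal 0.877 -0.473 -0.079
outer loop
vertex -2.664 -0.252 -1.889
vertex -2.612 0.126 -3.579
vertex -2.281 0.508 -2.188
endloop
endfacet
facet normal 0.224 0.257 0.940
outer loop
vertex -2.664 -0.252 -1.889
vertex -2.281 0.508 -2.188
vertex -3.294 0.571 -1.964
endloop
endfacet
facet normal -0.223 -0.258 -0.940
outer loop
vertex -2.612 0.126 -3.579
vertex -3.626 0.189 -3.356
vertex -2.992 0.934 -3.711
endloop
endfacet
facet normal 0.879 0.363 -0.309
outer loop
vertex -2.612 0.126 -3.579
vertex -2.992 0.934 -3.711
vertex -2.281 0.508 -2.188
endloop
endfacet
facet normal 0.879 0.363 -0.309
outer loop
vertex -2.281 0.508 -2.188
vertex -2.992 0.934 -3.711
vertex -2.661 1.316 -2.32
endloop
endfacet
facet normal 0.224 0.259 0.940
outer loop
vertex -2.281 0.508 -2.188
vertex -2.661 1.316 -2.32
vertex -3.294 0.571 -1.964
endloop
endfacet
facet normal -0.224 -0.257 -0.940
outer loop
vertex -2.992 0.934 -3.711
vertex -3.626 0.189 -3.356
vertex -3.85 1.181 -3.574
endloop
endfacet
facet normal 0.218 0.927 -0.306
outer loop
vertex -2.992 0.934 -3.711
vertex -3.85 1.181 -3.574
vertex -2.661 1.316 -2.32
endloop
endfacet
facet normal 0.218 0.927 -0.306
outer loop
vertex -2.661 1.316 -2.32
vertex -3.85 1.181 -3.574
vertex -3.519 1.563 -2.183
endloop
endfacet
facet normal 0.224 0.258 0.940
outer loop
vertex -2.661 1.316 -2.32
vertex -3.519 1.563 -2.183
vertex -3.294 0.571 -1.964
endloop
endfacet
facet normal -0.224 -0.257 -0.940
outer loop
vertex -3.85 1.181 -3.574
vertex -3.626 0.189 -3.356
vertex -4.538 0.681 -3.273
endloop
endfacet
facet normal -0.607 0.791 -0.073
outer loop
vertex -3.85 1.181 -3.574
vertex -4.538 0.681 -3.273
vertex -3.519 1.563 -2.183
endloop
endfacet
facet normal -0.607 0.791 -0.073
outer loop
vertex -3.519 1.563 -2.183
vertex -4.538 0.681 -3.273
vertex -4.207 1.063 -1.882
endloop
endfacet
facet normal 0.224 0.258 0.940
outer loop
vertex -3.519 1.563 -2.183
vertex -4.207 1.063 -1.882
vertex -3.294 0.571 -1.964
endloop
endfacet
facet normal -0.225 -0.258 -0.940
outer loop
vertex -4.538 0.681 -3.273
vertex -3.626 0.189 -3.356
vertex -4.539 -0.189 -3.034
endloop
endfacet
facet normal -0.975 0.060 0.215
outer loop
vertex -4.538 0.681 -3.273
vertex -4.539 -0.189 -3.034
vertex -4.207 1.063 -1.882
endloop
endfacet
facet normal -0.975 0.060 0.215
outer loop
vertex -4.207 1.063 -1.882
vertex -4.539 -0.189 -3.034
vertex -4.208 0.193 -1.643
endloop
endfacet
facet normal 0.223 0.258 0.940
outer loop
vertex -4.207 1.063 -1.882
vertex -4.208 0.193 -1.643
vertex -3.294 0.571 -1.964
endloop
endfacet
facet normal -0.225 -0.258 -0.940
outer loop
vertex -4.539 -0.189 -3.034
vertex -3.626 0.189 -3.356
vertex -3.853 -0.775 -3.037
endloop
endfacet
facet normal -0.610 -0.715 0.342
outer loop
vertex -4.539 -0.189 -3.034
vertex -3.853 -0.775 -3.037
vertex -4.208 0.193 -1.643
endloop
endfacet
facet normal -0.609 -0.716 0.342
outer loop
vertex -4.208 0.193 -1.643
vertex -3.853 -0.775 -3.037
vertex -3.521 -0.393 -1.646
endloop
endfacet
facet normal 0.224 0.257 0.940
outer loop
vertex -4.208 0.193 -1.643
vertex -3.521 -0.393 -1.646
vertex -3.294 0.571 -1.964
endloop
endfacet
facet normal -0.224 -0.258 -0.940
outer loop
vertex -3.853 -0.775 -3.037
vertex -3.626 0.189 -3.356
vertex -2.995 -0.634 -3.28
endloop
endfacet
facet normal 0.216 -0.953 0.210
outer loop
vertex -3.853 -0.775 -3.037
vertex -2.995 -0.634 -3.28
vertex -3.521 -0.393 -1.646
endloop
endfacet
facet normal 0.216 -0.953 0.210
outer loop
vertex -3.521 -0.393 -1.646
vertex -2.995 -0.634 -3.28
vertex -2.664 -0.252 -1.889
endloop
endfacet
facet normal 0.224 0.257 0.940
outer loop
vertex -3.521 -0.393 -1.646
vertex -2.664 -0.252 -1.889
vertex -3.294 0.571 -1.964
endloop
endfacet
facet normal -0.984 -0.044 -0.173
outer loop
vertex -2.473 -1.138 4.01
vertex -2.293 0.335 2.61
vertex -2.153 -2.56 2.555
endloop
endfacet
facet normal -0.089 -0.722 0.686
outer loop
vertex -0.707 -2.495 2.81
vertex -2.473 -1.138 4.01
vertex -2.153 -2.56 2.555
endloop
endfacet
facet normal -0.984 -0.044 -0.173
outer loop
vertex -2.153 -2.56 2.555
vertex -2.293 0.335 2.61
vertex -1.973 -1.087 1.155
endloop
endfacet
facet normal 0.156 -0.690 -0.706
outer loop
vertex -1.973 -1.087 1.155
vertex -0.707 -2.495 2.81
vertex -2.153 -2.56 2.555
endloop
endfacet
facet normal -0.156 0.690 0.706
outer loop
vertex -2.473 -1.138 4.01
vertex -0.847 0.4 2.865
vertex -2.293 0.335 2.61
endloop
endfacet
facet normal -0.089 -0.722 0.686
outer loop
vertex -1.027 -1.073 4.265
vertex -2.473 -1.138 4.01
vertex -0.707 -2.495 2.81
endloop
endfacet
facet normal -0.156 0.690 0.706
outer loop
vertex -1.027 -1.073 4.265
vertex -0.847 0.4 2.865
vertex -2.473 -1.138 4.01
endloop
endfacet
facet normal 0.089 0.722 -0.686
outer loop
vertex -2.293 0.335 2.61
vertex -0.847 0.4 2.865
vertex -1.973 -1.087 1.155
endloop
endfacet
facet normal 0.156 -0.690 -0.706
outer loop
vertex -0.527 -1.022 1.41
vertex -0.707 -2.495 2.81
vertex -1.973 -1.087 1.155
endloop
endfacet
facet normal 0.089 0.722 -0.686
outer loop
vertex -1.973 -1.087 1.155
vertex -0.847 0.4 2.865
vertex -0.527 -1.022 1.41
endloop
endfacet
facet normal 0.984 0.044 0.173
outer loop
vertex -0.527 -1.022 1.41
vertex -1.027 -1.073 4.265
vertex -0.707 -2.495 2.81
endloop
endfacet
facet normal 0.984 0.044 0.173
outer loop
vertex -0.847 0.4 2.865
vertex -1.027 -1.073 4.265
vertex -0.527 -1.022 1.41
endloop
endfacet

endsolid


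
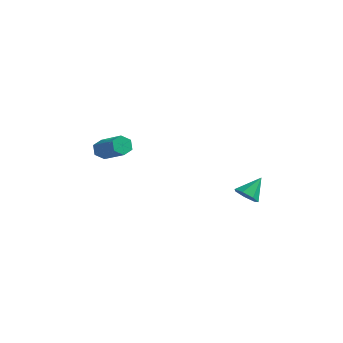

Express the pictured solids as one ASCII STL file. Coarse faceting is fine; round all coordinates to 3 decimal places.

solid 
facet normal -0.204 -0.727 -0.656
outer loop
vertex 4.318 2.04 -1.147
vertex 3.651 2.437 -1.379
vertex 4.402 2.494 -1.676
endloop
endfacet
facet normal 0.966 0.099 0.238
outer loop
vertex 4.318 2.04 -1.147
vertex 4.402 2.494 -1.676
vertex 3.969 3.563 -0.361
endloop
endfacet
facet normal -0.204 -0.726 -0.656
outer loop
vertex 4.402 2.494 -1.676
vertex 3.651 2.437 -1.379
vertex 3.921 2.906 -1.982
endloop
endfacet
facet normal 0.721 0.635 -0.279
outer loop
vertex 4.402 2.494 -1.676
vertex 3.921 2.906 -1.982
vertex 3.969 3.563 -0.361
endloop
endfacet
facet normal -0.206 -0.726 -0.657
outer loop
vertex 3.921 2.906 -1.982
vertex 3.651 2.437 -1.379
vertex 3.237 2.965 -1.833
endloop
endfacet
facet normal -0.002 0.927 -0.376
outer loop
vertex 3.921 2.906 -1.982
vertex 3.237 2.965 -1.833
vertex 3.969 3.563 -0.361
endloop
endfacet
facet normal -0.206 -0.726 -0.656
outer loop
vertex 3.237 2.965 -1.833
vertex 3.651 2.437 -1.379
vertex 2.864 2.627 -1.342
endloop
endfacet
facet normal -0.657 0.754 0.020
outer loop
vertex 3.237 2.965 -1.833
vertex 2.864 2.627 -1.342
vertex 3.969 3.563 -0.361
endloop
endfacet
facet normal -0.206 -0.726 -0.656
outer loop
vertex 2.864 2.627 -1.342
vertex 3.651 2.437 -1.379
vertex 3.084 2.146 -0.879
endloop
endfacet
facet normal -0.752 0.246 0.612
outer loop
vertex 2.864 2.627 -1.342
vertex 3.084 2.146 -0.879
vertex 3.969 3.563 -0.361
endloop
endfacet
facet normal -0.206 -0.726 -0.656
outer loop
vertex 3.084 2.146 -0.879
vertex 3.651 2.437 -1.379
vertex 3.731 1.884 -0.792
endloop
endfacet
facet normal -0.215 -0.214 0.953
outer loop
vertex 3.084 2.146 -0.879
vertex 3.731 1.884 -0.792
vertex 3.969 3.563 -0.361
endloop
endfacet
facet normal -0.204 -0.726 -0.656
outer loop
vertex 3.731 1.884 -0.792
vertex 3.651 2.437 -1.379
vertex 4.318 2.04 -1.147
endloop
endfacet
facet normal 0.550 -0.280 0.787
outer loop
vertex 3.731 1.884 -0.792
vertex 4.318 2.04 -1.147
vertex 3.969 3.563 -0.361
endloop
endfacet
facet normal -0.818 0.276 -0.506
outer loop
vertex -4.15 0.885 0.477
vertex -4.538 0.49 0.889
vertex -4.419 1.149 1.056
endloop
endfacet
facet normal 0.425 0.882 -0.205
outer loop
vertex -4.15 0.885 0.477
vertex -4.419 1.149 1.056
vertex -2.434 0.305 1.54
endloop
endfacet
facet normal 0.425 0.882 -0.206
outer loop
vertex -2.434 0.305 1.54
vertex -4.419 1.149 1.056
vertex -2.702 0.569 2.118
endloop
endfacet
facet normal 0.817 -0.277 0.505
outer loop
vertex -2.434 0.305 1.54
vertex -2.702 0.569 2.118
vertex -2.822 -0.09 1.951
endloop
endfacet
facet normal -0.817 0.276 -0.506
outer loop
vertex -4.419 1.149 1.056
vertex -4.538 0.49 0.889
vertex -4.807 0.754 1.467
endloop
endfacet
facet normal -0.125 0.772 0.624
outer loop
vertex -4.419 1.149 1.056
vertex -4.807 0.754 1.467
vertex -2.702 0.569 2.118
endloop
endfacet
facet normal -0.125 0.772 0.623
outer loop
vertex -2.702 0.569 2.118
vertex -4.807 0.754 1.467
vertex -3.091 0.174 2.529
endloop
endfacet
facet normal 0.816 -0.277 0.507
outer loop
vertex -2.702 0.569 2.118
vertex -3.091 0.174 2.529
vertex -2.822 -0.09 1.951
endloop
endfacet
facet normal -0.817 0.276 -0.506
outer loop
vertex -4.807 0.754 1.467
vertex -4.538 0.49 0.889
vertex -4.926 0.095 1.3
endloop
endfacet
facet normal -0.550 -0.111 0.828
outer loop
vertex -4.807 0.754 1.467
vertex -4.926 0.095 1.3
vertex -3.091 0.174 2.529
endloop
endfacet
facet normal -0.550 -0.109 0.828
outer loop
vertex -3.091 0.174 2.529
vertex -4.926 0.095 1.3
vertex -3.21 -0.485 2.363
endloop
endfacet
facet normal 0.817 -0.275 0.506
outer loop
vertex -3.091 0.174 2.529
vertex -3.21 -0.485 2.363
vertex -2.822 -0.09 1.951
endloop
endfacet
facet normal -0.817 0.277 -0.505
outer loop
vertex -4.926 0.095 1.3
vertex -4.538 0.49 0.889
vertex -4.658 -0.169 0.722
endloop
endfacet
facet normal -0.425 -0.881 0.205
outer loop
vertex -4.926 0.095 1.3
vertex -4.658 -0.169 0.722
vertex -3.21 -0.485 2.363
endloop
endfacet
facet normal -0.425 -0.882 0.205
outer loop
vertex -3.21 -0.485 2.363
vertex -4.658 -0.169 0.722
vertex -2.941 -0.749 1.784
endloop
endfacet
facet normal 0.818 -0.276 0.506
outer loop
vertex -3.21 -0.485 2.363
vertex -2.941 -0.749 1.784
vertex -2.822 -0.09 1.951
endloop
endfacet
facet normal -0.816 0.277 -0.507
outer loop
vertex -4.658 -0.169 0.722
vertex -4.538 0.49 0.889
vertex -4.269 0.226 0.311
endloop
endfacet
facet normal 0.125 -0.772 -0.623
outer loop
vertex -4.658 -0.169 0.722
vertex -4.269 0.226 0.311
vertex -2.941 -0.749 1.784
endloop
endfacet
facet normal 0.125 -0.772 -0.624
outer loop
vertex -2.941 -0.749 1.784
vertex -4.269 0.226 0.311
vertex -2.553 -0.354 1.373
endloop
endfacet
facet normal 0.817 -0.276 0.506
outer loop
vertex -2.941 -0.749 1.784
vertex -2.553 -0.354 1.373
vertex -2.822 -0.09 1.951
endloop
endfacet
facet normal -0.817 0.275 -0.506
outer loop
vertex -4.269 0.226 0.311
vertex -4.538 0.49 0.889
vertex -4.15 0.885 0.477
endloop
endfacet
facet normal 0.550 0.109 -0.828
outer loop
vertex -4.269 0.226 0.311
vertex -4.15 0.885 0.477
vertex -2.553 -0.354 1.373
endloop
endfacet
facet normal 0.550 0.110 -0.828
outer loop
vertex -2.553 -0.354 1.373
vertex -4.15 0.885 0.477
vertex -2.434 0.305 1.54
endloop
endfacet
facet normal 0.817 -0.276 0.506
outer loop
vertex -2.553 -0.354 1.373
vertex -2.434 0.305 1.54
vertex -2.822 -0.09 1.951
endloop
endfacet

endsolid


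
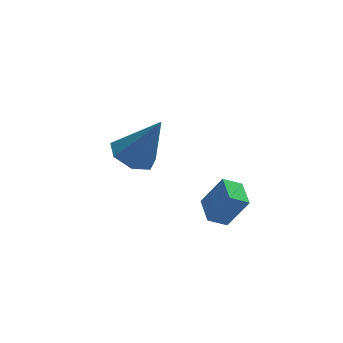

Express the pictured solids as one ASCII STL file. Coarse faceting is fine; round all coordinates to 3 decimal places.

solid 
facet normal -0.858 0.043 0.511
outer loop
vertex -0.086 -4.443 -1.06
vertex 0.055 -3.372 -0.914
vertex -0.771 -4.193 -2.232
endloop
endfacet
facet normal -0.129 -0.983 -0.134
outer loop
vertex -0.075 -4.228 -2.646
vertex -0.086 -4.443 -1.06
vertex -0.771 -4.193 -2.232
endloop
endfacet
facet normal -0.859 0.044 0.511
outer loop
vertex -0.771 -4.193 -2.232
vertex 0.055 -3.372 -0.914
vertex -0.629 -3.122 -2.086
endloop
endfacet
facet normal -0.496 0.182 -0.849
outer loop
vertex -0.629 -3.122 -2.086
vertex -0.075 -4.228 -2.646
vertex -0.771 -4.193 -2.232
endloop
endfacet
facet normal 0.496 -0.181 0.849
outer loop
vertex -0.086 -4.443 -1.06
vertex 0.751 -3.407 -1.328
vertex 0.055 -3.372 -0.914
endloop
endfacet
facet normal -0.129 -0.982 -0.134
outer loop
vertex 0.609 -4.478 -1.474
vertex -0.086 -4.443 -1.06
vertex -0.075 -4.228 -2.646
endloop
endfacet
facet normal 0.496 -0.182 0.849
outer loop
vertex 0.609 -4.478 -1.474
vertex 0.751 -3.407 -1.328
vertex -0.086 -4.443 -1.06
endloop
endfacet
facet normal 0.129 0.982 0.134
outer loop
vertex 0.055 -3.372 -0.914
vertex 0.751 -3.407 -1.328
vertex -0.629 -3.122 -2.086
endloop
endfacet
facet normal -0.497 0.181 -0.849
outer loop
vertex 0.066 -3.157 -2.5
vertex -0.075 -4.228 -2.646
vertex -0.629 -3.122 -2.086
endloop
endfacet
facet normal 0.129 0.983 0.134
outer loop
vertex -0.629 -3.122 -2.086
vertex 0.751 -3.407 -1.328
vertex 0.066 -3.157 -2.5
endloop
endfacet
facet normal 0.859 -0.043 -0.510
outer loop
vertex 0.066 -3.157 -2.5
vertex 0.609 -4.478 -1.474
vertex -0.075 -4.228 -2.646
endloop
endfacet
facet normal 0.858 -0.044 -0.511
outer loop
vertex 0.751 -3.407 -1.328
vertex 0.609 -4.478 -1.474
vertex 0.066 -3.157 -2.5
endloop
endfacet
facet normal -0.430 0.224 -0.875
outer loop
vertex -1.086 0.329 -2.274
vertex -1.913 0.387 -1.853
vertex -1.284 1.058 -1.99
endloop
endfacet
facet normal 0.966 0.257 0.014
outer loop
vertex -1.086 0.329 -2.274
vertex -1.284 1.058 -1.99
vertex -1.007 -0.087 -0.007
endloop
endfacet
facet normal -0.430 0.225 -0.874
outer loop
vertex -1.284 1.058 -1.99
vertex -1.913 0.387 -1.853
vertex -1.956 1.281 -1.602
endloop
endfacet
facet normal 0.484 0.786 0.386
outer loop
vertex -1.284 1.058 -1.99
vertex -1.956 1.281 -1.602
vertex -1.007 -0.087 -0.007
endloop
endfacet
facet normal -0.429 0.225 -0.875
outer loop
vertex -1.956 1.281 -1.602
vertex -1.913 0.387 -1.853
vertex -2.595 0.831 -1.404
endloop
endfacet
facet normal -0.244 0.660 0.711
outer loop
vertex -1.956 1.281 -1.602
vertex -2.595 0.831 -1.404
vertex -1.007 -0.087 -0.007
endloop
endfacet
facet normal -0.430 0.225 -0.875
outer loop
vertex -2.595 0.831 -1.404
vertex -1.913 0.387 -1.853
vertex -2.722 0.047 -1.543
endloop
endfacet
facet normal -0.668 -0.024 0.744
outer loop
vertex -2.595 0.831 -1.404
vertex -2.722 0.047 -1.543
vertex -1.007 -0.087 -0.007
endloop
endfacet
facet normal -0.430 0.225 -0.875
outer loop
vertex -2.722 0.047 -1.543
vertex -1.913 0.387 -1.853
vertex -2.239 -0.482 -1.916
endloop
endfacet
facet normal -0.470 -0.753 0.459
outer loop
vertex -2.722 0.047 -1.543
vertex -2.239 -0.482 -1.916
vertex -1.007 -0.087 -0.007
endloop
endfacet
facet normal -0.429 0.224 -0.875
outer loop
vertex -2.239 -0.482 -1.916
vertex -1.913 0.387 -1.853
vertex -1.511 -0.357 -2.241
endloop
endfacet
facet normal 0.200 -0.977 0.073
outer loop
vertex -2.239 -0.482 -1.916
vertex -1.511 -0.357 -2.241
vertex -1.007 -0.087 -0.007
endloop
endfacet
facet normal -0.430 0.224 -0.875
outer loop
vertex -1.511 -0.357 -2.241
vertex -1.913 0.387 -1.853
vertex -1.086 0.329 -2.274
endloop
endfacet
facet normal 0.841 -0.527 -0.126
outer loop
vertex -1.511 -0.357 -2.241
vertex -1.086 0.329 -2.274
vertex -1.007 -0.087 -0.007
endloop
endfacet

endsolid


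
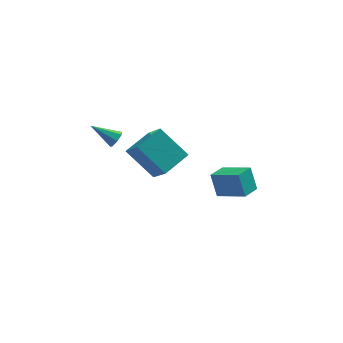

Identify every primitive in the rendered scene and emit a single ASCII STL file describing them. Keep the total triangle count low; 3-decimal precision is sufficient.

solid 
facet normal -0.635 0.459 0.622
outer loop
vertex -1.144 0.282 3.158
vertex 0.08 1.305 3.653
vertex -1.672 1.673 1.592
endloop
endfacet
facet normal -0.733 -0.612 -0.296
outer loop
vertex -0.32 0.695 0.267
vertex -1.144 0.282 3.158
vertex -1.672 1.673 1.592
endloop
endfacet
facet normal -0.635 0.459 0.622
outer loop
vertex -1.672 1.673 1.592
vertex 0.08 1.305 3.653
vertex -0.448 2.695 2.087
endloop
endfacet
facet normal -0.245 0.644 -0.725
outer loop
vertex -0.448 2.695 2.087
vertex -0.32 0.695 0.267
vertex -1.672 1.673 1.592
endloop
endfacet
facet normal 0.245 -0.644 0.725
outer loop
vertex -1.144 0.282 3.158
vertex 1.432 0.327 2.328
vertex 0.08 1.305 3.653
endloop
endfacet
facet normal -0.733 -0.612 -0.296
outer loop
vertex 0.208 -0.695 1.833
vertex -1.144 0.282 3.158
vertex -0.32 0.695 0.267
endloop
endfacet
facet normal 0.245 -0.644 0.725
outer loop
vertex 0.208 -0.695 1.833
vertex 1.432 0.327 2.328
vertex -1.144 0.282 3.158
endloop
endfacet
facet normal 0.733 0.612 0.296
outer loop
vertex 0.08 1.305 3.653
vertex 1.432 0.327 2.328
vertex -0.448 2.695 2.087
endloop
endfacet
facet normal -0.245 0.644 -0.725
outer loop
vertex 0.904 1.718 0.762
vertex -0.32 0.695 0.267
vertex -0.448 2.695 2.087
endloop
endfacet
facet normal 0.733 0.612 0.297
outer loop
vertex -0.448 2.695 2.087
vertex 1.432 0.327 2.328
vertex 0.904 1.718 0.762
endloop
endfacet
facet normal 0.635 -0.459 -0.621
outer loop
vertex 0.904 1.718 0.762
vertex 0.208 -0.695 1.833
vertex -0.32 0.695 0.267
endloop
endfacet
facet normal 0.635 -0.459 -0.622
outer loop
vertex 1.432 0.327 2.328
vertex 0.208 -0.695 1.833
vertex 0.904 1.718 0.762
endloop
endfacet
facet normal 0.807 -0.262 -0.529
outer loop
vertex -1.882 1.097 3.457
vertex -2.15 1.195 2.999
vertex -1.848 1.534 3.292
endloop
endfacet
facet normal 0.317 0.313 0.895
outer loop
vertex -1.882 1.097 3.457
vertex -1.848 1.534 3.292
vertex -3.41 1.605 3.821
endloop
endfacet
facet normal 0.808 -0.264 -0.527
outer loop
vertex -1.848 1.534 3.292
vertex -2.15 1.195 2.999
vertex -2.041 1.716 2.905
endloop
endfacet
facet normal 0.161 0.922 0.353
outer loop
vertex -1.848 1.534 3.292
vertex -2.041 1.716 2.905
vertex -3.41 1.605 3.821
endloop
endfacet
facet normal 0.808 -0.264 -0.527
outer loop
vertex -2.041 1.716 2.905
vertex -2.15 1.195 2.999
vertex -2.316 1.506 2.589
endloop
endfacet
facet normal -0.297 0.894 -0.336
outer loop
vertex -2.041 1.716 2.905
vertex -2.316 1.506 2.589
vertex -3.41 1.605 3.821
endloop
endfacet
facet normal 0.809 -0.262 -0.526
outer loop
vertex -2.316 1.506 2.589
vertex -2.15 1.195 2.999
vertex -2.465 1.062 2.581
endloop
endfacet
facet normal -0.714 0.251 -0.654
outer loop
vertex -2.316 1.506 2.589
vertex -2.465 1.062 2.581
vertex -3.41 1.605 3.821
endloop
endfacet
facet normal 0.809 -0.263 -0.526
outer loop
vertex -2.465 1.062 2.581
vertex -2.15 1.195 2.999
vertex -2.377 0.718 2.888
endloop
endfacet
facet normal -0.774 -0.521 -0.362
outer loop
vertex -2.465 1.062 2.581
vertex -2.377 0.718 2.888
vertex -3.41 1.605 3.821
endloop
endfacet
facet normal 0.809 -0.262 -0.526
outer loop
vertex -2.377 0.718 2.888
vertex -2.15 1.195 2.999
vertex -2.118 0.734 3.278
endloop
endfacet
facet normal -0.433 -0.842 0.322
outer loop
vertex -2.377 0.718 2.888
vertex -2.118 0.734 3.278
vertex -3.41 1.605 3.821
endloop
endfacet
facet normal 0.807 -0.264 -0.529
outer loop
vertex -2.118 0.734 3.278
vertex -2.15 1.195 2.999
vertex -1.882 1.097 3.457
endloop
endfacet
facet normal 0.054 -0.470 0.881
outer loop
vertex -2.118 0.734 3.278
vertex -1.882 1.097 3.457
vertex -3.41 1.605 3.821
endloop
endfacet
facet normal -0.760 0.501 -0.413
outer loop
vertex 2.791 2.788 -1.732
vertex 3.503 3.671 -1.971
vertex 3.093 2.201 -3.001
endloop
endfacet
facet normal -0.614 -0.762 0.206
outer loop
vertex 4.477 1.289 -2.249
vertex 2.791 2.788 -1.732
vertex 3.093 2.201 -3.001
endloop
endfacet
facet normal -0.760 0.501 -0.413
outer loop
vertex 3.093 2.201 -3.001
vertex 3.503 3.671 -1.971
vertex 3.806 3.085 -3.24
endloop
endfacet
facet normal 0.212 -0.410 -0.887
outer loop
vertex 3.806 3.085 -3.24
vertex 4.477 1.289 -2.249
vertex 3.093 2.201 -3.001
endloop
endfacet
facet normal -0.211 0.411 0.887
outer loop
vertex 2.791 2.788 -1.732
vertex 4.887 2.759 -1.219
vertex 3.503 3.671 -1.971
endloop
endfacet
facet normal -0.614 -0.762 0.205
outer loop
vertex 4.174 1.875 -0.98
vertex 2.791 2.788 -1.732
vertex 4.477 1.289 -2.249
endloop
endfacet
facet normal -0.211 0.410 0.887
outer loop
vertex 4.174 1.875 -0.98
vertex 4.887 2.759 -1.219
vertex 2.791 2.788 -1.732
endloop
endfacet
facet normal 0.614 0.762 -0.205
outer loop
vertex 3.503 3.671 -1.971
vertex 4.887 2.759 -1.219
vertex 3.806 3.085 -3.24
endloop
endfacet
facet normal 0.211 -0.410 -0.887
outer loop
vertex 5.189 2.172 -2.488
vertex 4.477 1.289 -2.249
vertex 3.806 3.085 -3.24
endloop
endfacet
facet normal 0.615 0.761 -0.206
outer loop
vertex 3.806 3.085 -3.24
vertex 4.887 2.759 -1.219
vertex 5.189 2.172 -2.488
endloop
endfacet
facet normal 0.760 -0.501 0.413
outer loop
vertex 5.189 2.172 -2.488
vertex 4.174 1.875 -0.98
vertex 4.477 1.289 -2.249
endloop
endfacet
facet normal 0.760 -0.502 0.413
outer loop
vertex 4.887 2.759 -1.219
vertex 4.174 1.875 -0.98
vertex 5.189 2.172 -2.488
endloop
endfacet

endsolid


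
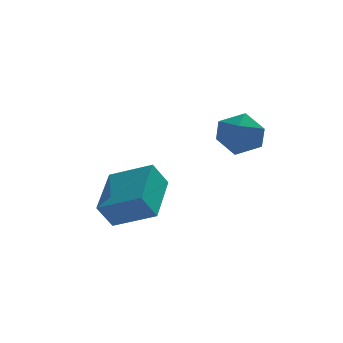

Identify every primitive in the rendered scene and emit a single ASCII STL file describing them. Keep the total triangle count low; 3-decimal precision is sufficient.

solid 
facet normal -0.999 -0.020 0.030
outer loop
vertex -1.185 -3.325 0.389
vertex -1.163 -4.194 0.549
vertex -1.154 -3.62 1.221
endloop
endfacet
facet normal -0.750 0.614 0.246
outer loop
vertex -1.185 -3.325 0.389
vertex -1.154 -3.62 1.221
vertex -0.664 -2.926 0.981
endloop
endfacet
facet normal -0.359 0.889 -0.283
outer loop
vertex -1.185 -3.325 0.389
vertex -0.664 -2.926 0.981
vertex -0.371 -3.069 0.16
endloop
endfacet
facet normal -0.366 0.425 -0.828
outer loop
vertex -1.185 -3.325 0.389
vertex -0.371 -3.069 0.16
vertex -0.679 -3.853 -0.106
endloop
endfacet
facet normal -0.762 -0.136 -0.634
outer loop
vertex -1.185 -3.325 0.389
vertex -0.679 -3.853 -0.106
vertex -1.163 -4.194 0.549
endloop
endfacet
facet normal -0.319 0.503 0.803
outer loop
vertex -0.664 -2.926 0.981
vertex -1.154 -3.62 1.221
vertex -0.321 -3.547 1.506
endloop
endfacet
facet normal -0.722 -0.521 0.455
outer loop
vertex -1.154 -3.62 1.221
vertex -1.163 -4.194 0.549
vertex -0.629 -4.331 1.24
endloop
endfacet
facet normal -0.337 -0.709 -0.619
outer loop
vertex -1.163 -4.194 0.549
vertex -0.679 -3.853 -0.106
vertex -0.336 -4.474 0.419
endloop
endfacet
facet normal 0.302 0.198 -0.933
outer loop
vertex -0.679 -3.853 -0.106
vertex -0.371 -3.069 0.16
vertex 0.154 -3.78 0.179
endloop
endfacet
facet normal 0.313 0.948 -0.054
outer loop
vertex -0.371 -3.069 0.16
vertex -0.664 -2.926 0.981
vertex 0.163 -3.206 0.851
endloop
endfacet
facet normal 0.366 -0.425 0.828
outer loop
vertex 0.185 -4.075 1.011
vertex -0.321 -3.547 1.506
vertex -0.629 -4.331 1.24
endloop
endfacet
facet normal 0.359 -0.889 0.283
outer loop
vertex 0.185 -4.075 1.011
vertex -0.629 -4.331 1.24
vertex -0.336 -4.474 0.419
endloop
endfacet
facet normal 0.750 -0.614 -0.246
outer loop
vertex 0.185 -4.075 1.011
vertex -0.336 -4.474 0.419
vertex 0.154 -3.78 0.179
endloop
endfacet
facet normal 0.999 0.020 -0.030
outer loop
vertex 0.185 -4.075 1.011
vertex 0.154 -3.78 0.179
vertex 0.163 -3.206 0.851
endloop
endfacet
facet normal 0.762 0.136 0.634
outer loop
vertex 0.185 -4.075 1.011
vertex 0.163 -3.206 0.851
vertex -0.321 -3.547 1.506
endloop
endfacet
facet normal -0.302 -0.198 0.933
outer loop
vertex -0.629 -4.331 1.24
vertex -0.321 -3.547 1.506
vertex -1.154 -3.62 1.221
endloop
endfacet
facet normal -0.313 -0.948 0.054
outer loop
vertex -0.336 -4.474 0.419
vertex -0.629 -4.331 1.24
vertex -1.163 -4.194 0.549
endloop
endfacet
facet normal 0.319 -0.503 -0.803
outer loop
vertex 0.154 -3.78 0.179
vertex -0.336 -4.474 0.419
vertex -0.679 -3.853 -0.106
endloop
endfacet
facet normal 0.722 0.521 -0.455
outer loop
vertex 0.163 -3.206 0.851
vertex 0.154 -3.78 0.179
vertex -0.371 -3.069 0.16
endloop
endfacet
facet normal 0.337 0.709 0.619
outer loop
vertex -0.321 -3.547 1.506
vertex 0.163 -3.206 0.851
vertex -0.664 -2.926 0.981
endloop
endfacet
facet normal -0.496 -0.209 0.843
outer loop
vertex -3.449 -2.807 -2.218
vertex -2.917 -0.991 -1.454
vertex -4.799 -2.146 -2.849
endloop
endfacet
facet normal -0.261 -0.890 -0.374
outer loop
vertex -4.283 -1.929 -3.726
vertex -3.449 -2.807 -2.218
vertex -4.799 -2.146 -2.849
endloop
endfacet
facet normal -0.497 -0.209 0.843
outer loop
vertex -4.799 -2.146 -2.849
vertex -2.917 -0.991 -1.454
vertex -4.267 -0.33 -2.086
endloop
endfacet
facet normal -0.828 0.405 -0.387
outer loop
vertex -4.267 -0.33 -2.086
vertex -4.283 -1.929 -3.726
vertex -4.799 -2.146 -2.849
endloop
endfacet
facet normal 0.828 -0.405 0.387
outer loop
vertex -3.449 -2.807 -2.218
vertex -2.401 -0.774 -2.331
vertex -2.917 -0.991 -1.454
endloop
endfacet
facet normal -0.261 -0.890 -0.374
outer loop
vertex -2.933 -2.59 -3.094
vertex -3.449 -2.807 -2.218
vertex -4.283 -1.929 -3.726
endloop
endfacet
facet normal 0.828 -0.405 0.387
outer loop
vertex -2.933 -2.59 -3.094
vertex -2.401 -0.774 -2.331
vertex -3.449 -2.807 -2.218
endloop
endfacet
facet normal 0.261 0.890 0.374
outer loop
vertex -2.917 -0.991 -1.454
vertex -2.401 -0.774 -2.331
vertex -4.267 -0.33 -2.086
endloop
endfacet
facet normal -0.828 0.405 -0.387
outer loop
vertex -3.751 -0.113 -2.962
vertex -4.283 -1.929 -3.726
vertex -4.267 -0.33 -2.086
endloop
endfacet
facet normal 0.261 0.890 0.374
outer loop
vertex -4.267 -0.33 -2.086
vertex -2.401 -0.774 -2.331
vertex -3.751 -0.113 -2.962
endloop
endfacet
facet normal 0.497 0.209 -0.842
outer loop
vertex -3.751 -0.113 -2.962
vertex -2.933 -2.59 -3.094
vertex -4.283 -1.929 -3.726
endloop
endfacet
facet normal 0.496 0.209 -0.843
outer loop
vertex -2.401 -0.774 -2.331
vertex -2.933 -2.59 -3.094
vertex -3.751 -0.113 -2.962
endloop
endfacet

endsolid
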